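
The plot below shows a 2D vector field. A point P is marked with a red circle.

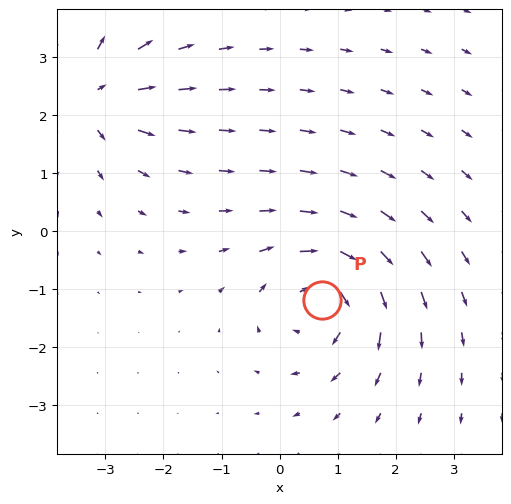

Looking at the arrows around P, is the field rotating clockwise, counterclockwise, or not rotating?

clockwise

Near P at (0.7, -1.2) the arrows circulate clockwise. The curl (z-component) there is about -4; negative curl means clockwise rotation.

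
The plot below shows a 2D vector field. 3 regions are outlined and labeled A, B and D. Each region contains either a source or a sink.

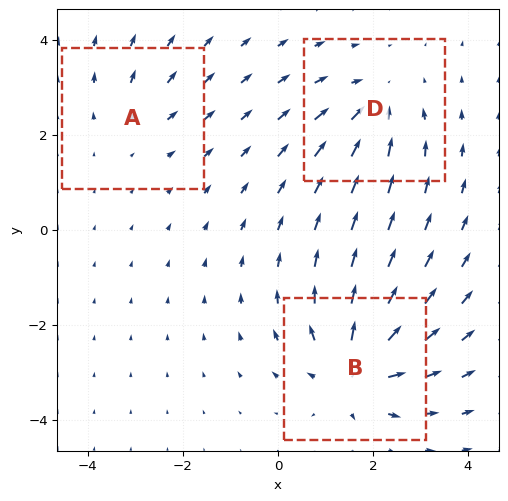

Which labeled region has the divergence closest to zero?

A

Divergence at each region's feature centre — A: about +2, B: about +5, D: about -3. Region A is closest to zero.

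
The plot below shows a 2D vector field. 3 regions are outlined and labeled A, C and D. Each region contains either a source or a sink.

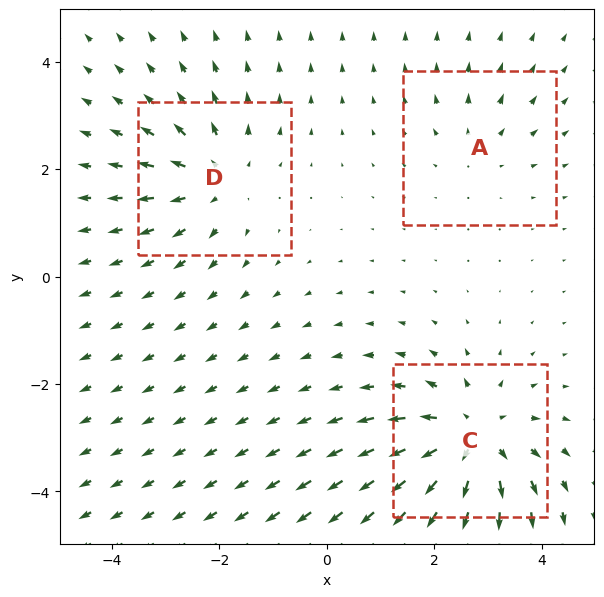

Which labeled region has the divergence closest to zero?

Divergence at each region's feature centre — A: about +2, C: about +5, D: about +3. Region A is closest to zero.

A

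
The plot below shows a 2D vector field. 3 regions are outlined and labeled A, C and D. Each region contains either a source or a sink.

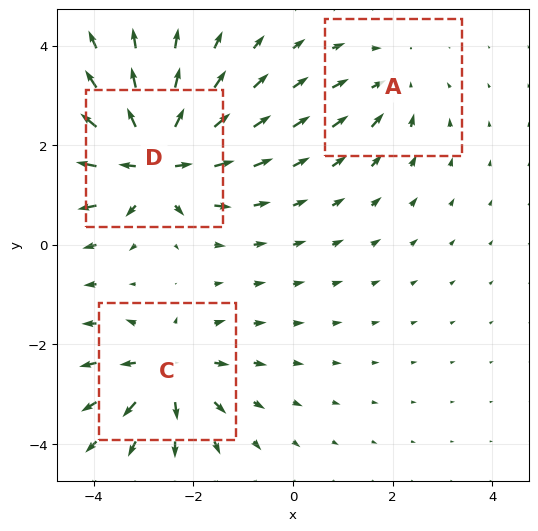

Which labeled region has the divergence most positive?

D

Divergence at each region's feature centre — A: about -2, C: about +4, D: about +6. Region D is most positive.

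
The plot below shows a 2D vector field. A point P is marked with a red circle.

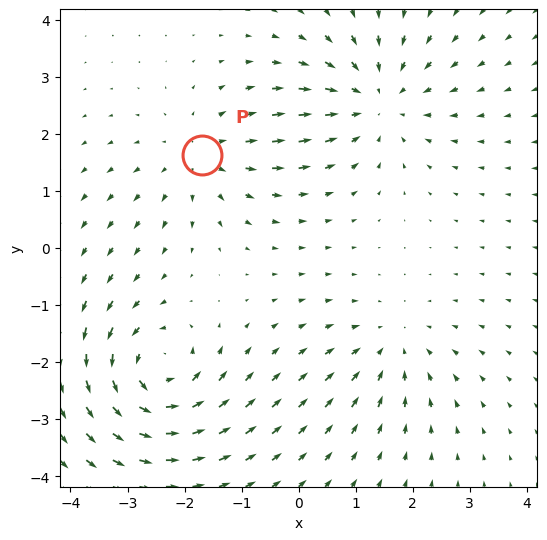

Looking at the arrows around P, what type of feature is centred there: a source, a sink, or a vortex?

source

At P (-1.7, 1.6) the arrows spread outward. Divergence about +3, curl ≈0 — positive divergence with near-zero curl is a source.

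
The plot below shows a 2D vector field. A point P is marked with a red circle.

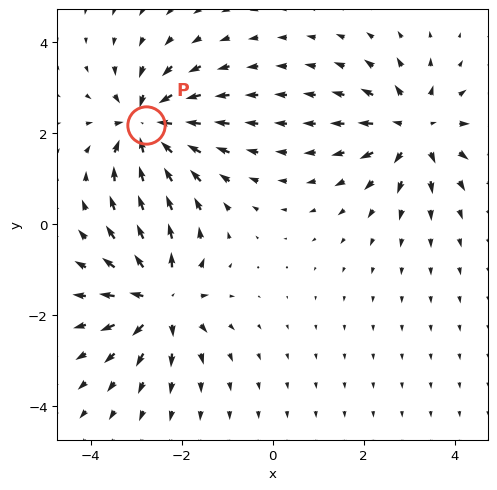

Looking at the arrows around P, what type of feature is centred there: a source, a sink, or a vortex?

At P (-2.8, 2.2) the arrows converge inward. Divergence about -6, curl ≈0 — negative divergence with near-zero curl is a sink.

sink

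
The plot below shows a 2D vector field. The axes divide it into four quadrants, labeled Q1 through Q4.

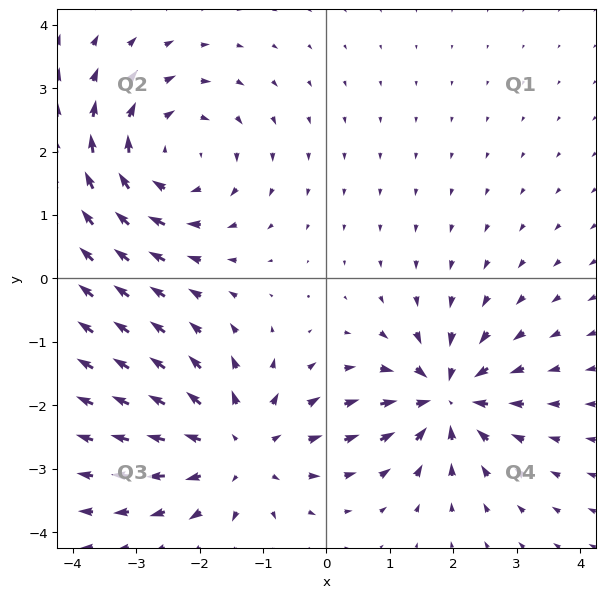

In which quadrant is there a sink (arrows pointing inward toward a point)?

Q4

The sink sits at approximately (1.9, -1.9), which lies in quadrant Q4. The divergence there is about -4, negative as expected for a sink.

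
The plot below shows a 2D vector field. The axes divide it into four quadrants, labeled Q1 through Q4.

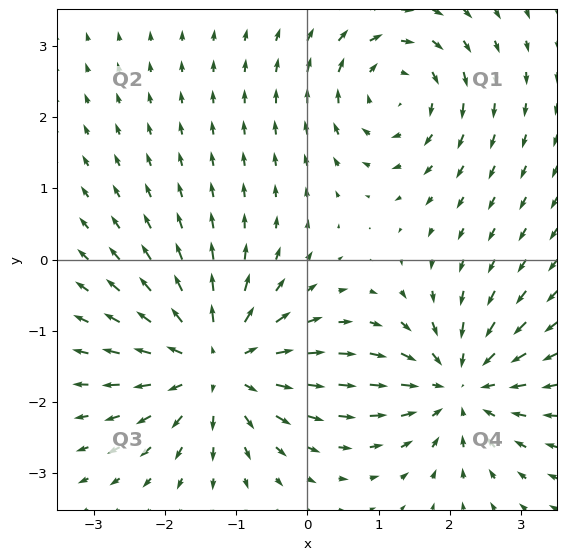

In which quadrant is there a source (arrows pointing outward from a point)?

The source sits at approximately (-1.3, -1.5), which lies in quadrant Q3. The divergence there is about +5, positive as expected for a source.

Q3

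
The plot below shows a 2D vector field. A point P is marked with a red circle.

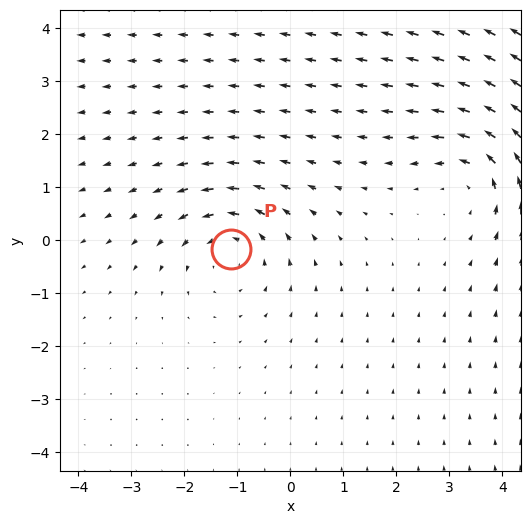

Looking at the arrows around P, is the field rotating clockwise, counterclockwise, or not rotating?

Near P at (-1.1, -0.2) the arrows circulate counterclockwise. The curl (z-component) there is about +3; positive curl means counterclockwise rotation.

counterclockwise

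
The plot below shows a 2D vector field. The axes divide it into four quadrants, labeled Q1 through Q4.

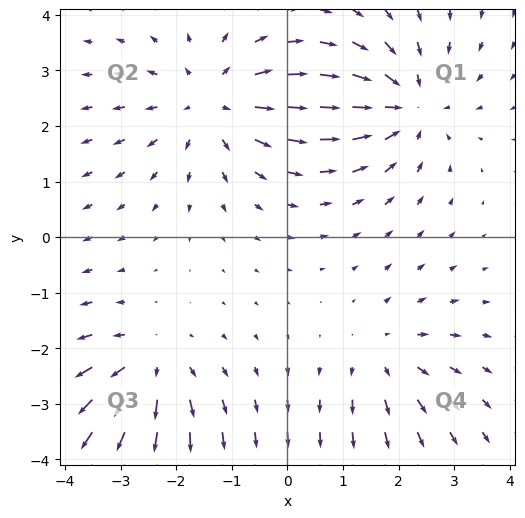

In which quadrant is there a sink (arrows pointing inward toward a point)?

The sink sits at approximately (2.1, 2.4), which lies in quadrant Q1. The divergence there is about -4, negative as expected for a sink.

Q1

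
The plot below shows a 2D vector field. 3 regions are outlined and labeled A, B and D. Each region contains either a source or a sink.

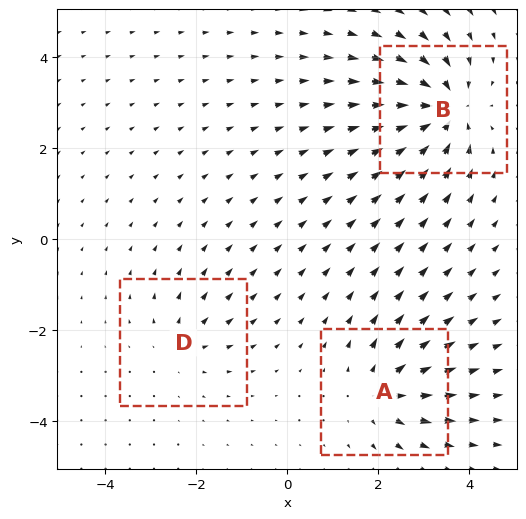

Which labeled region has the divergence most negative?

B

Divergence at each region's feature centre — A: about +4, B: about -6, D: about +2. Region B is most negative.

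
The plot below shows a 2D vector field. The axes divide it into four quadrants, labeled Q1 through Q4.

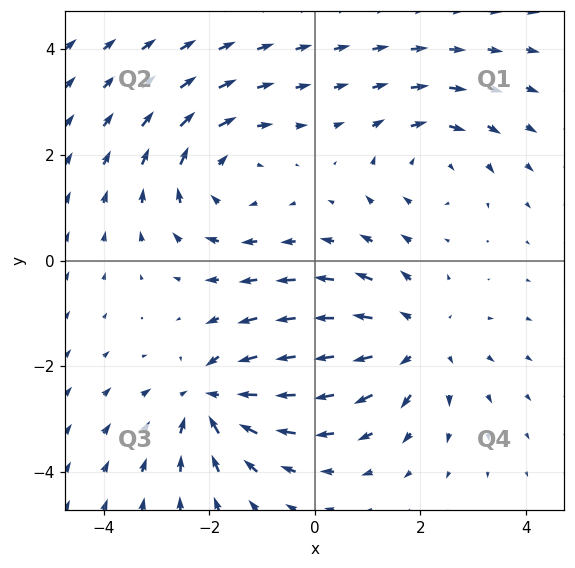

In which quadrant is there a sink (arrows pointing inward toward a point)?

Q3

The sink sits at approximately (-1.9, -2.6), which lies in quadrant Q3. The divergence there is about -4, negative as expected for a sink.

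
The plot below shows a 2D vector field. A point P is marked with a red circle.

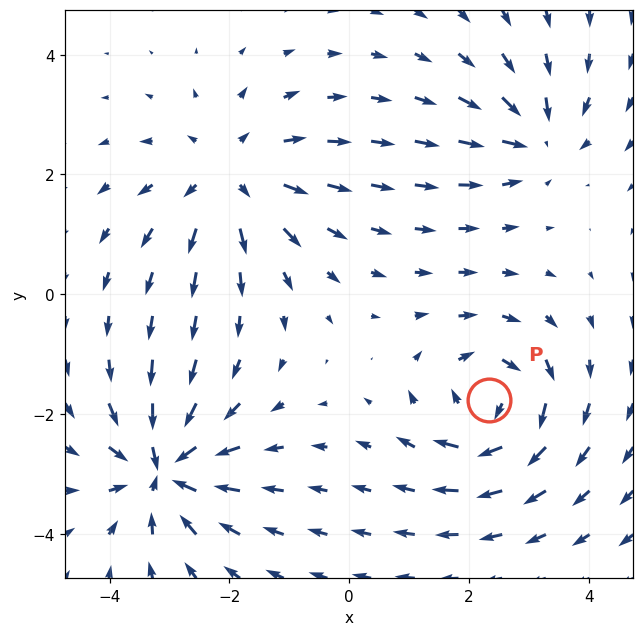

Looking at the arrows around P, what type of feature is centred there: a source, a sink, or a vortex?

vortex

At P (2.3, -1.8) the arrows circulate clockwise. Divergence ≈0, curl about -6 — near-zero divergence with nonzero curl is a vortex.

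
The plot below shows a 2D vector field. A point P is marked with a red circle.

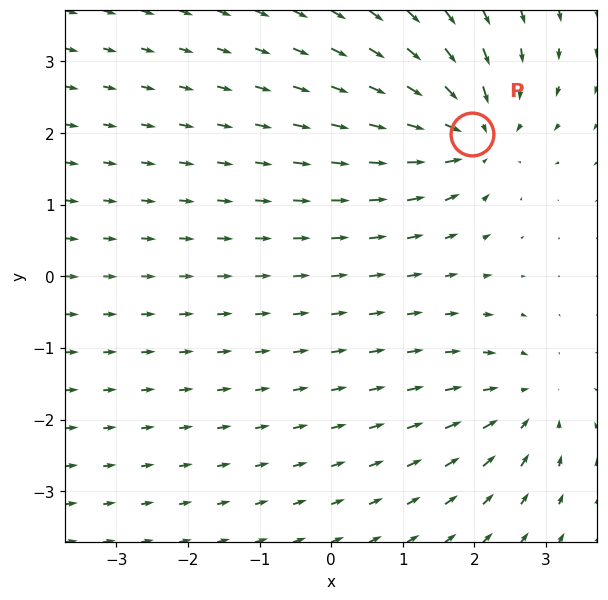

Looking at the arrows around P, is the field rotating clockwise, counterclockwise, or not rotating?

Near P at (2.0, 2.0) the arrows show no circulation. The curl there is ≈0.

not rotating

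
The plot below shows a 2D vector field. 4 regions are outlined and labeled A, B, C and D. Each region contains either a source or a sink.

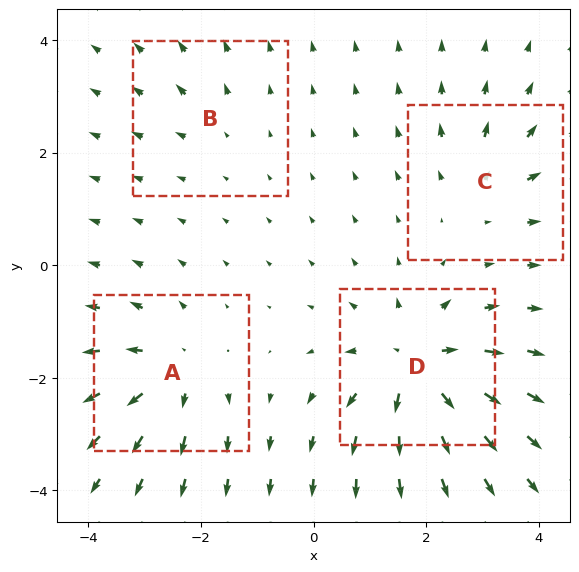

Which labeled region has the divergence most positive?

Divergence at each region's feature centre — A: about +6, B: about +2, C: about +4, D: about +8. Region D is most positive.

D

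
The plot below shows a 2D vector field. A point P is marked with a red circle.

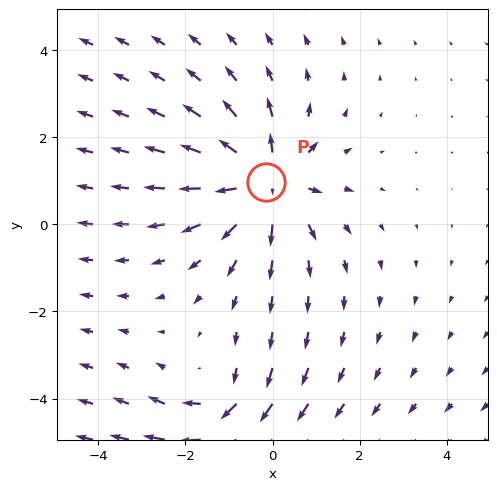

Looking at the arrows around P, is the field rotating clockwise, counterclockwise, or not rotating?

not rotating

Near P at (-0.1, 1.0) the arrows show no circulation. The curl there is ≈0.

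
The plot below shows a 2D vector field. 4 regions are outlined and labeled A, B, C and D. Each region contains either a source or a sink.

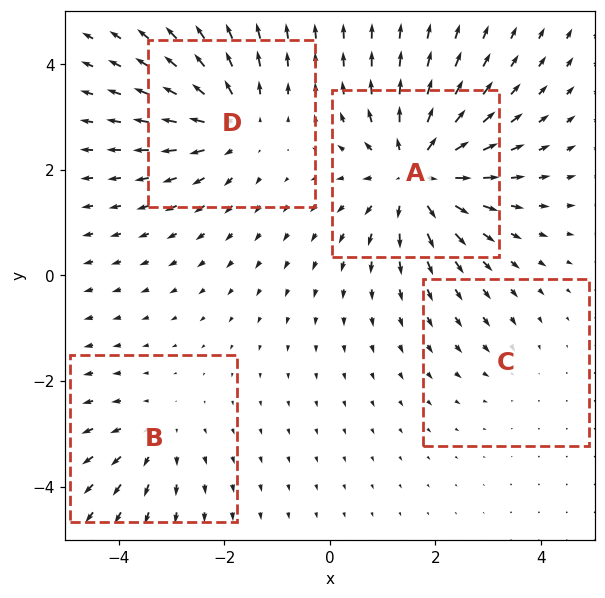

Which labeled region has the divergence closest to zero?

Divergence at each region's feature centre — A: about +7, B: about +3, C: about -2, D: about +5. Region C is closest to zero.

C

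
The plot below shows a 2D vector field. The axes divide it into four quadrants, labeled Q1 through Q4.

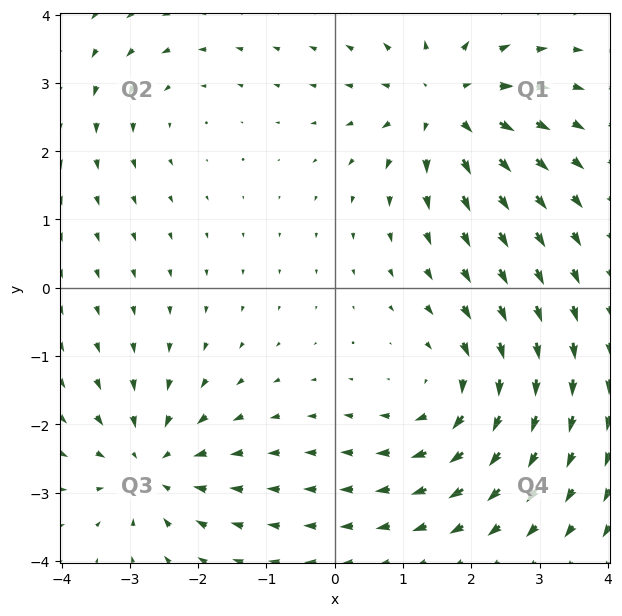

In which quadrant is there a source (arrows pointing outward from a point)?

Q1

The source sits at approximately (1.6, 2.7), which lies in quadrant Q1. The divergence there is about +5, positive as expected for a source.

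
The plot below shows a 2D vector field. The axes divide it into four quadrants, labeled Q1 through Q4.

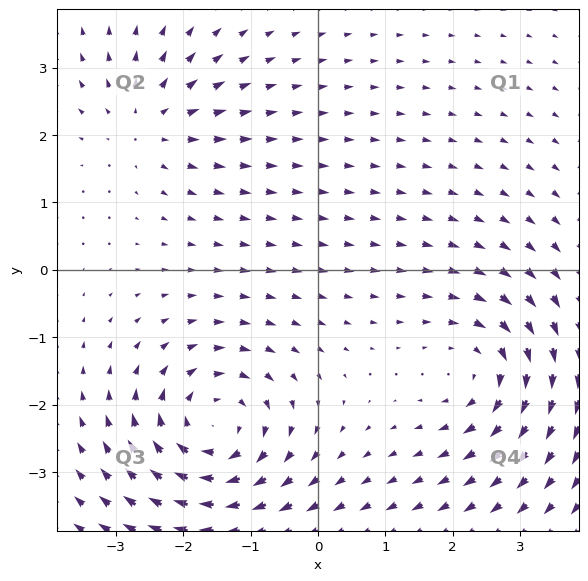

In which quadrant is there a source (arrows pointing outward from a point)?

The source sits at approximately (-2.5, 2.2), which lies in quadrant Q2. The divergence there is about +3, positive as expected for a source.

Q2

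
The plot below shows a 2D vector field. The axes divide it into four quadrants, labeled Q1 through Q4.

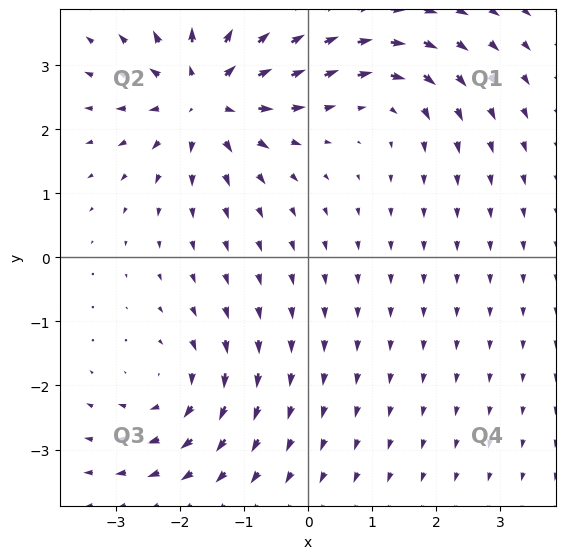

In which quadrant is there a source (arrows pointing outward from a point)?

Q2

The source sits at approximately (-1.6, 2.5), which lies in quadrant Q2. The divergence there is about +5, positive as expected for a source.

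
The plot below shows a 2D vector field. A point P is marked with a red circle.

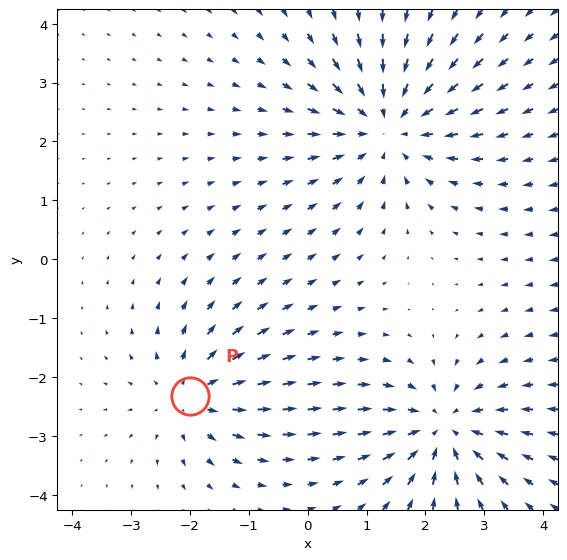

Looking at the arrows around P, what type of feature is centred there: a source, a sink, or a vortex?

source

At P (-2.0, -2.3) the arrows spread outward. Divergence about +3, curl ≈0 — positive divergence with near-zero curl is a source.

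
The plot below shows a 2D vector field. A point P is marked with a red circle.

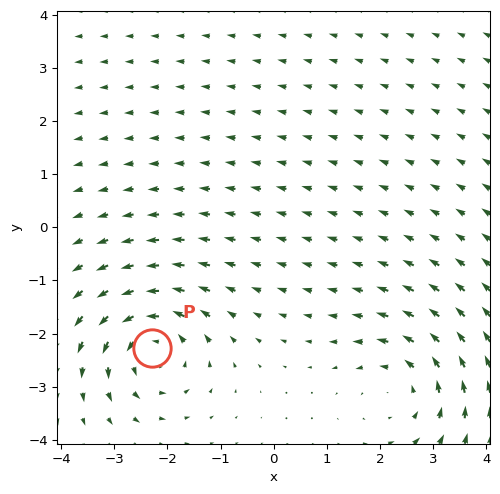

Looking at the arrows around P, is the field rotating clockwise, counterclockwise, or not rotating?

counterclockwise

Near P at (-2.3, -2.3) the arrows circulate counterclockwise. The curl (z-component) there is about +4; positive curl means counterclockwise rotation.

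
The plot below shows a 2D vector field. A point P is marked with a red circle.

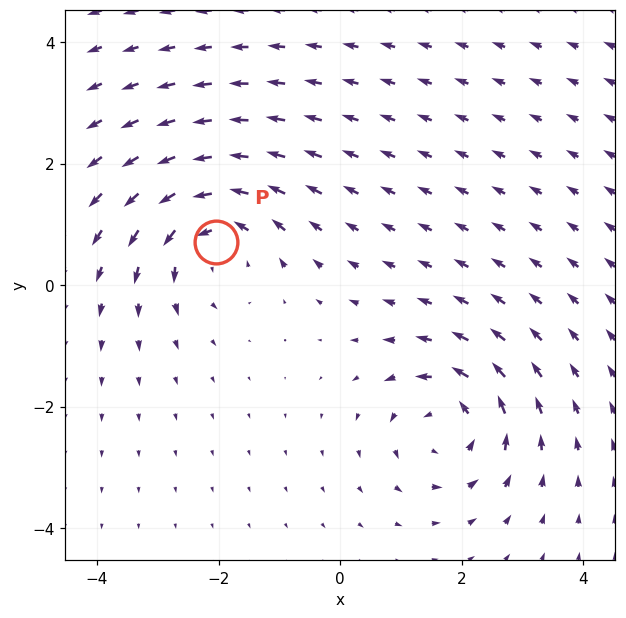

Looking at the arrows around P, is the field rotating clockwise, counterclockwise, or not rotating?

Near P at (-2.0, 0.7) the arrows circulate counterclockwise. The curl (z-component) there is about +5; positive curl means counterclockwise rotation.

counterclockwise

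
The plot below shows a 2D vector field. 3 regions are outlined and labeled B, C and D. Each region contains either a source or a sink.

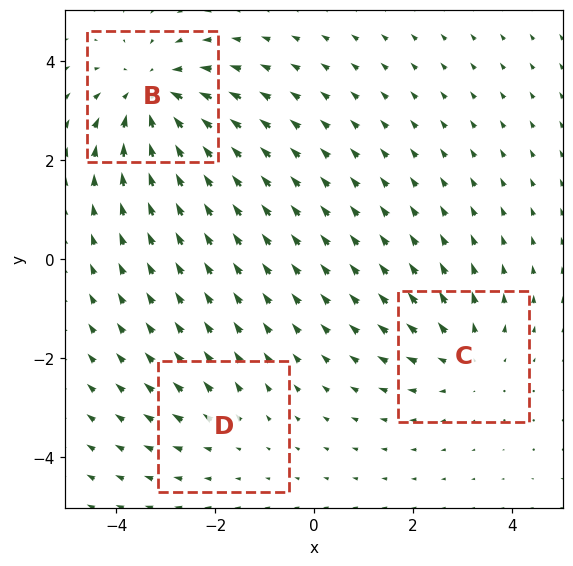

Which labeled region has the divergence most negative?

Divergence at each region's feature centre — B: about -4, C: about +3, D: about +2. Region B is most negative.

B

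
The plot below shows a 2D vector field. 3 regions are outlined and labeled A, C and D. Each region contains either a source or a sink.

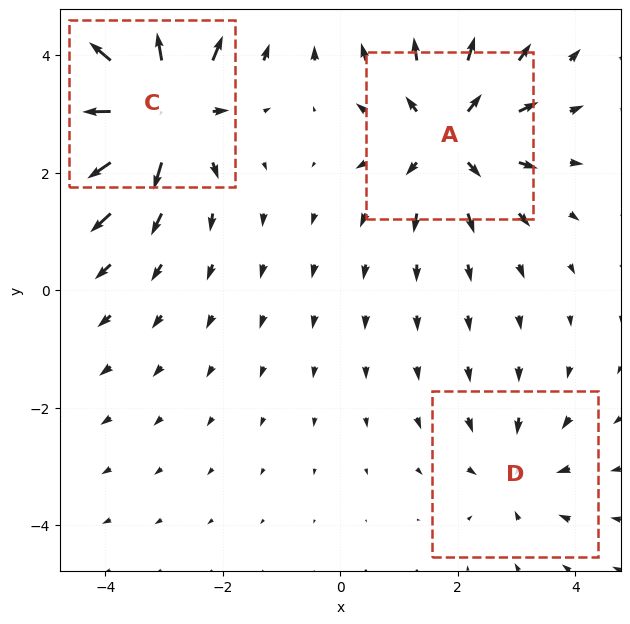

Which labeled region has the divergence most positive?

Divergence at each region's feature centre — A: about +4, C: about +6, D: about -2. Region C is most positive.

C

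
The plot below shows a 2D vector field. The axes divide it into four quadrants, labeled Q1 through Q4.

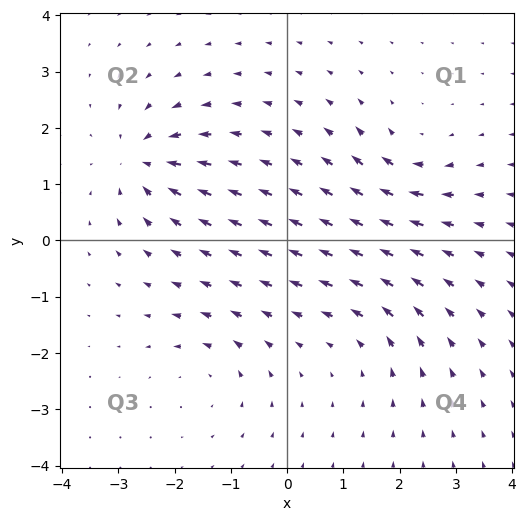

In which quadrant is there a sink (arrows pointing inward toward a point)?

Q2

The sink sits at approximately (-2.6, 1.4), which lies in quadrant Q2. The divergence there is about -5, negative as expected for a sink.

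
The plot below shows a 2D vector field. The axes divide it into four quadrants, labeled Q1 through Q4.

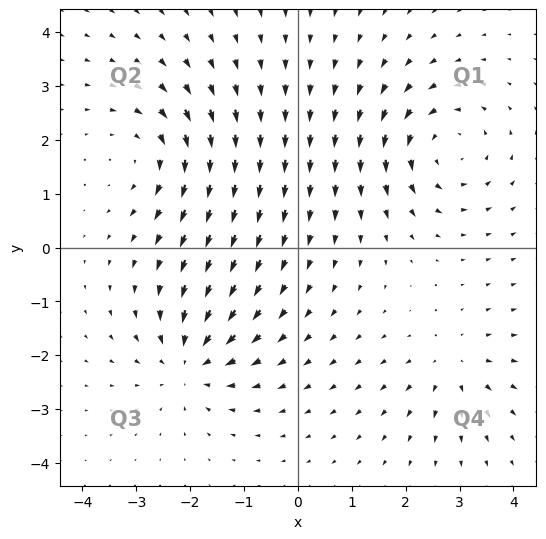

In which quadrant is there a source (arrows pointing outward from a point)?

Q4

The source sits at approximately (2.9, -2.2), which lies in quadrant Q4. The divergence there is about +4, positive as expected for a source.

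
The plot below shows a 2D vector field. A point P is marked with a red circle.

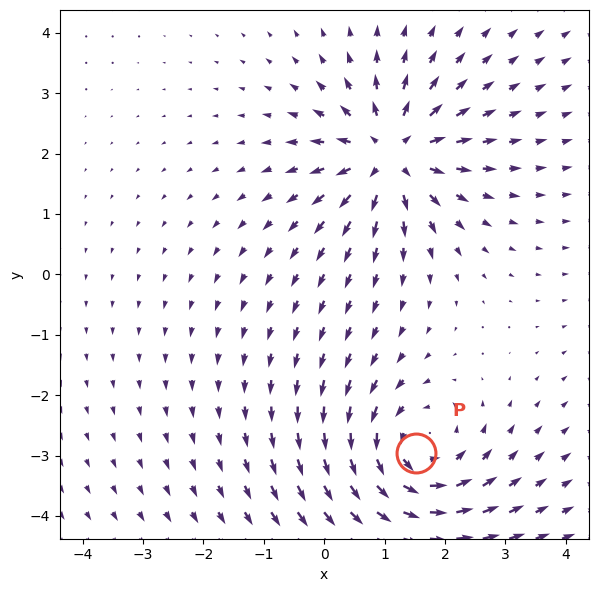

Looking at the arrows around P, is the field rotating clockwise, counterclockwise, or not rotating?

counterclockwise

Near P at (1.5, -3.0) the arrows circulate counterclockwise. The curl (z-component) there is about +4; positive curl means counterclockwise rotation.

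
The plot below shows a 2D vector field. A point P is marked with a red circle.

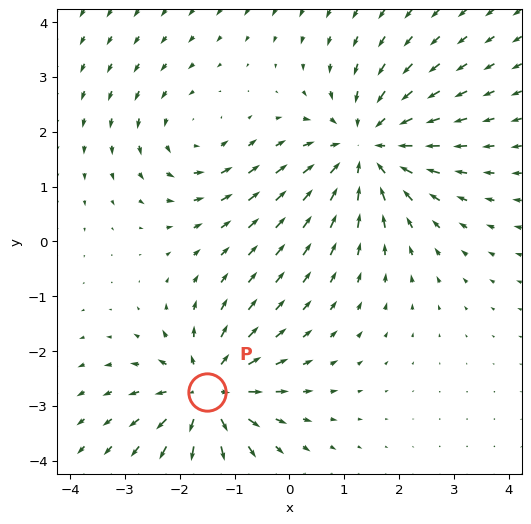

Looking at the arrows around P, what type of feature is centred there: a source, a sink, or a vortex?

source

At P (-1.5, -2.7) the arrows spread outward. Divergence about +5, curl ≈0 — positive divergence with near-zero curl is a source.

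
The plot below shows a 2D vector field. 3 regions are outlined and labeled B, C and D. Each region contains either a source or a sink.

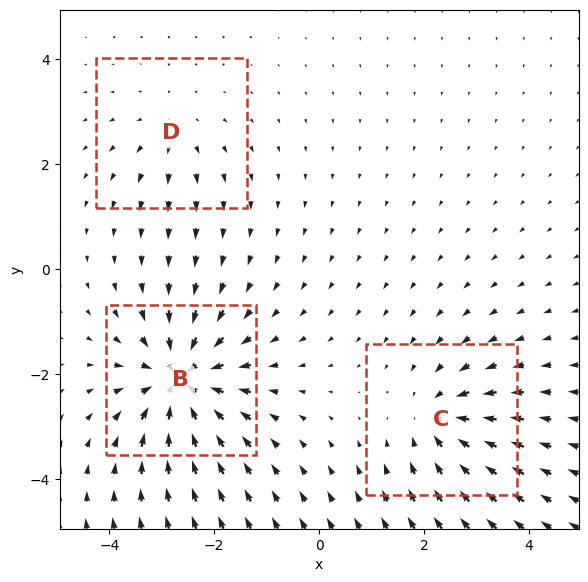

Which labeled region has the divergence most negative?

B

Divergence at each region's feature centre — B: about -6, C: about -4, D: about +2. Region B is most negative.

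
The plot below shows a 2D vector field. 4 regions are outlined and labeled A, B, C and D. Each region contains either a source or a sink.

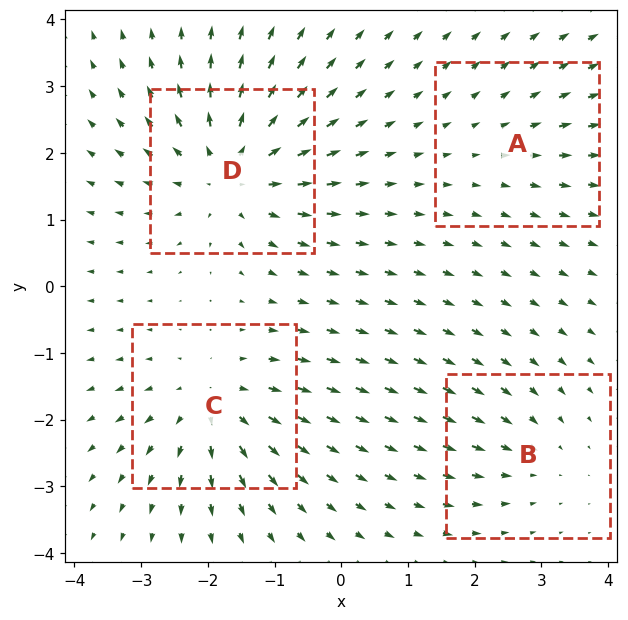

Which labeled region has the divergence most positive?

Divergence at each region's feature centre — A: about +2, B: about -3, C: about +5, D: about +7. Region D is most positive.

D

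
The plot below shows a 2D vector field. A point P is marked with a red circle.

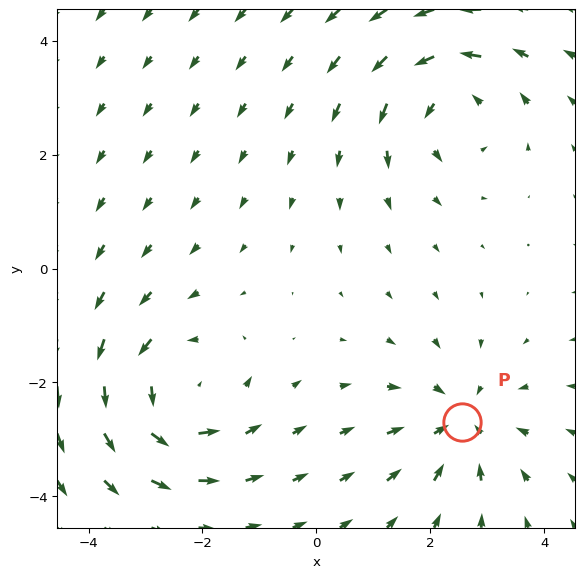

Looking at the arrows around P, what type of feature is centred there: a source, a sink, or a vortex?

sink

At P (2.6, -2.7) the arrows converge inward. Divergence about -4, curl ≈0 — negative divergence with near-zero curl is a sink.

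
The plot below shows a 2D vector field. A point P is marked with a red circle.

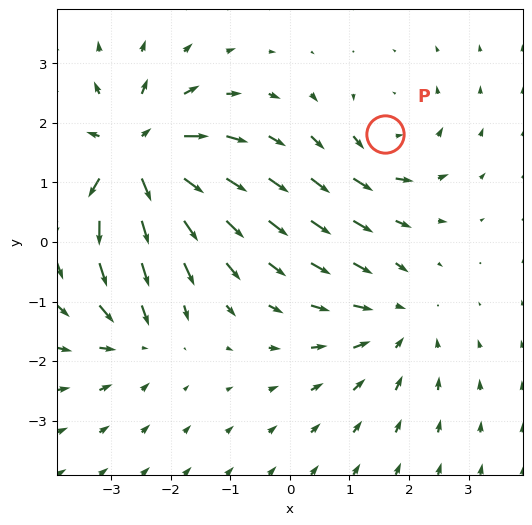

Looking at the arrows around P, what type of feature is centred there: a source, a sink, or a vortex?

vortex

At P (1.6, 1.8) the arrows circulate counterclockwise. Divergence ≈0, curl about +3 — near-zero divergence with nonzero curl is a vortex.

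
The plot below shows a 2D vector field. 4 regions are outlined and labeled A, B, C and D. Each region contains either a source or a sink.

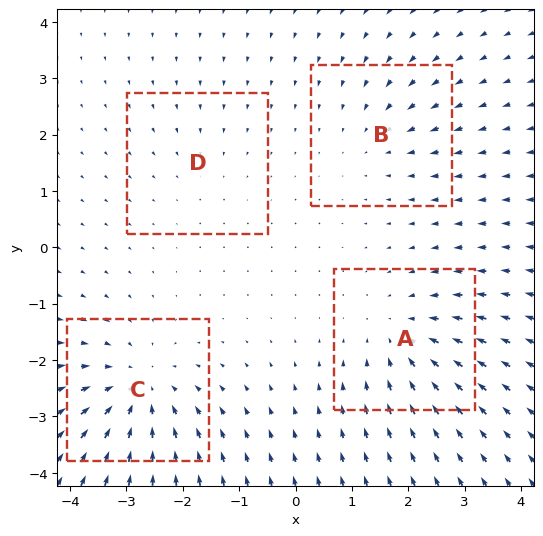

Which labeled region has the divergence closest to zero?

D

Divergence at each region's feature centre — A: about -4, B: about -3, C: about -6, D: about -2. Region D is closest to zero.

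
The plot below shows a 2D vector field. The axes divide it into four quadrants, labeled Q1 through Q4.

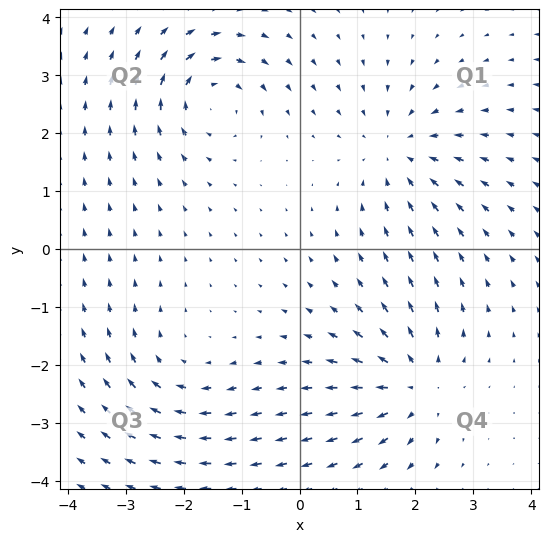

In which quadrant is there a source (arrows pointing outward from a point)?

The source sits at approximately (2.0, -2.3), which lies in quadrant Q4. The divergence there is about +5, positive as expected for a source.

Q4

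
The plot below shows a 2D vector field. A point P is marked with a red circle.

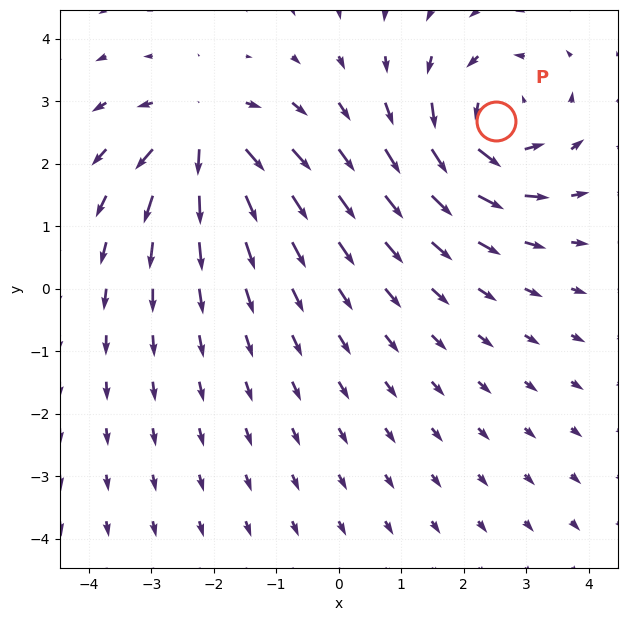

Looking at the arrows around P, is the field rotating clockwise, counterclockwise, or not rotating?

counterclockwise

Near P at (2.5, 2.7) the arrows circulate counterclockwise. The curl (z-component) there is about +6; positive curl means counterclockwise rotation.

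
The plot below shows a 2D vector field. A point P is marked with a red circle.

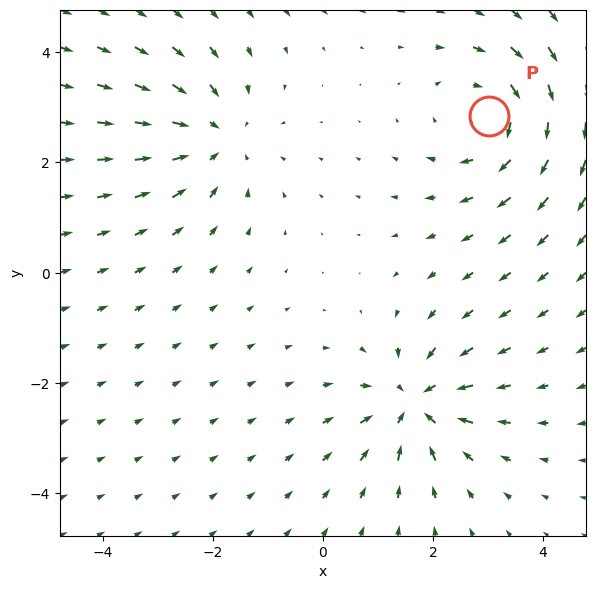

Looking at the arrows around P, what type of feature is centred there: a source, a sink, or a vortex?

vortex

At P (3.0, 2.9) the arrows circulate clockwise. Divergence ≈0, curl about -3 — near-zero divergence with nonzero curl is a vortex.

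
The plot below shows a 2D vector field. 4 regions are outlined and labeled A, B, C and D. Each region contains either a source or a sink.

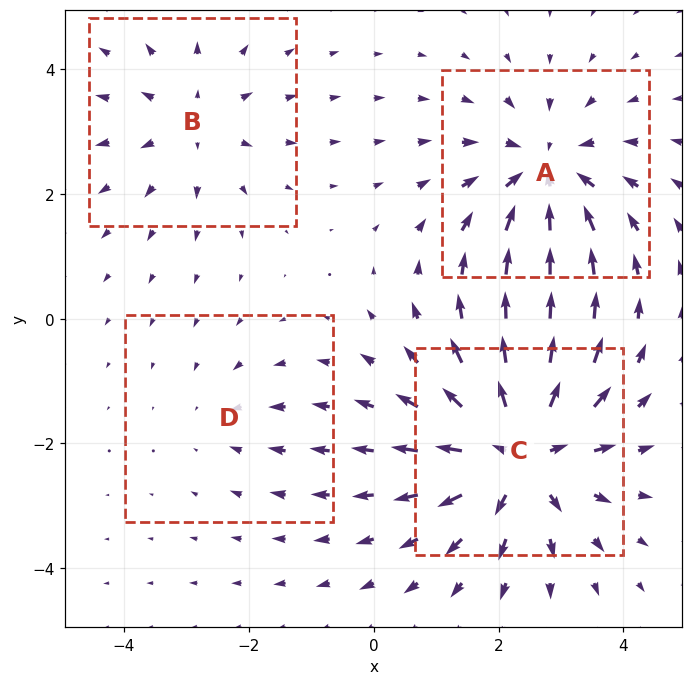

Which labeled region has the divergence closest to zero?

Divergence at each region's feature centre — A: about -5, B: about +3, C: about +6, D: about -2. Region D is closest to zero.

D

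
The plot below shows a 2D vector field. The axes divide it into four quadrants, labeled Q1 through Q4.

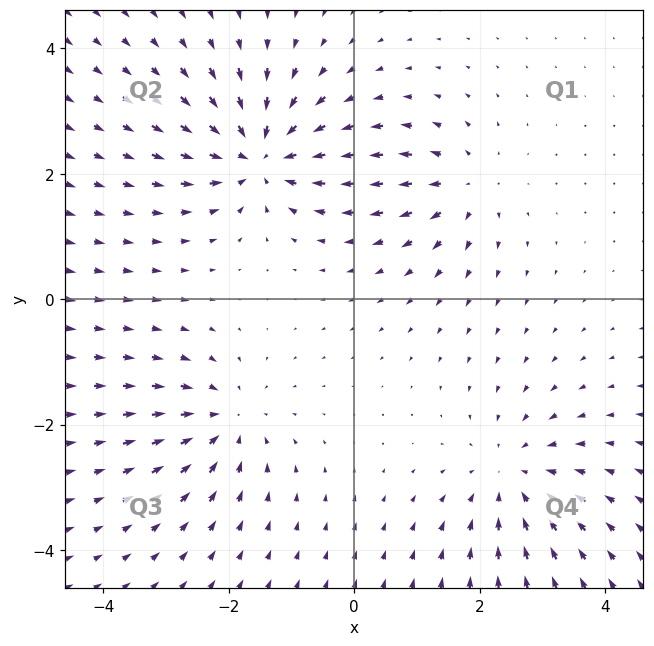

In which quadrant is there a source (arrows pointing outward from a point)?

The source sits at approximately (1.8, 1.8), which lies in quadrant Q1. The divergence there is about +4, positive as expected for a source.

Q1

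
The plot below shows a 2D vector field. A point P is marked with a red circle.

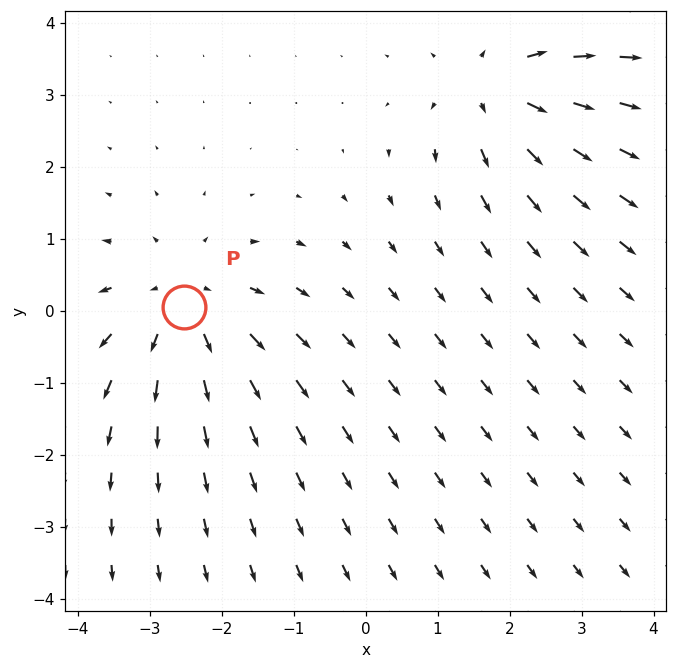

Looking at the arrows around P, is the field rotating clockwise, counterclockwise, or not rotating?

not rotating

Near P at (-2.5, 0.1) the arrows show no circulation. The curl there is ≈0.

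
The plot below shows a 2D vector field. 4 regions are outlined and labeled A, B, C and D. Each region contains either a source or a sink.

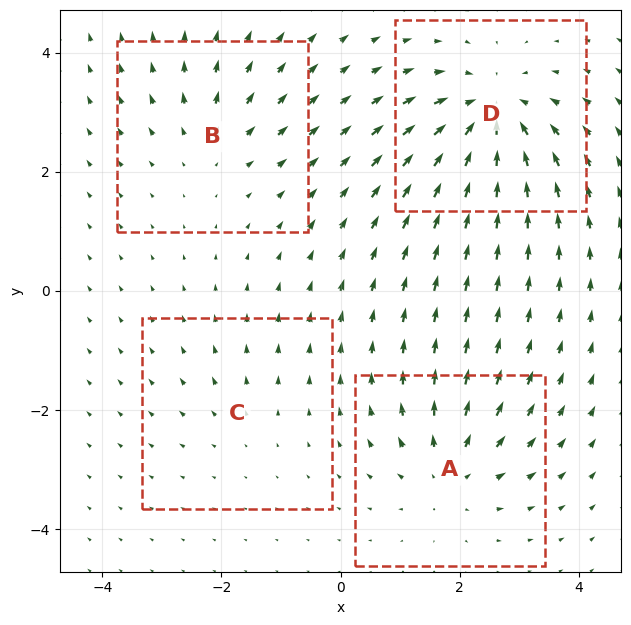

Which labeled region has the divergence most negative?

Divergence at each region's feature centre — A: about +5, B: about +3, C: about +2, D: about -7. Region D is most negative.

D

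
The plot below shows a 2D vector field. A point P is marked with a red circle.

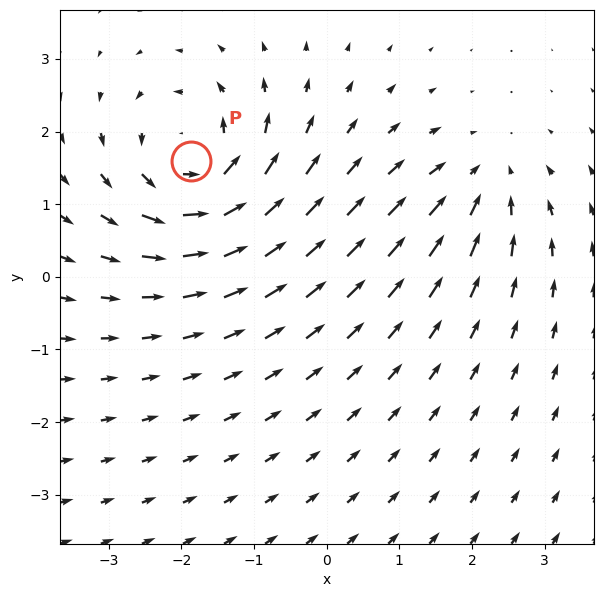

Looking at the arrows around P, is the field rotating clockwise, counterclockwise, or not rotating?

Near P at (-1.9, 1.6) the arrows circulate counterclockwise. The curl (z-component) there is about +5; positive curl means counterclockwise rotation.

counterclockwise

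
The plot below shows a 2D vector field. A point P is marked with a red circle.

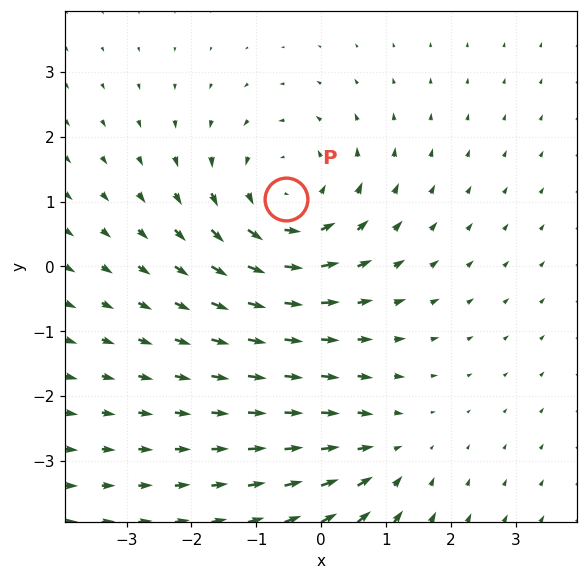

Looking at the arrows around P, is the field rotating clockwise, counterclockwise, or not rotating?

counterclockwise

Near P at (-0.5, 1.0) the arrows circulate counterclockwise. The curl (z-component) there is about +4; positive curl means counterclockwise rotation.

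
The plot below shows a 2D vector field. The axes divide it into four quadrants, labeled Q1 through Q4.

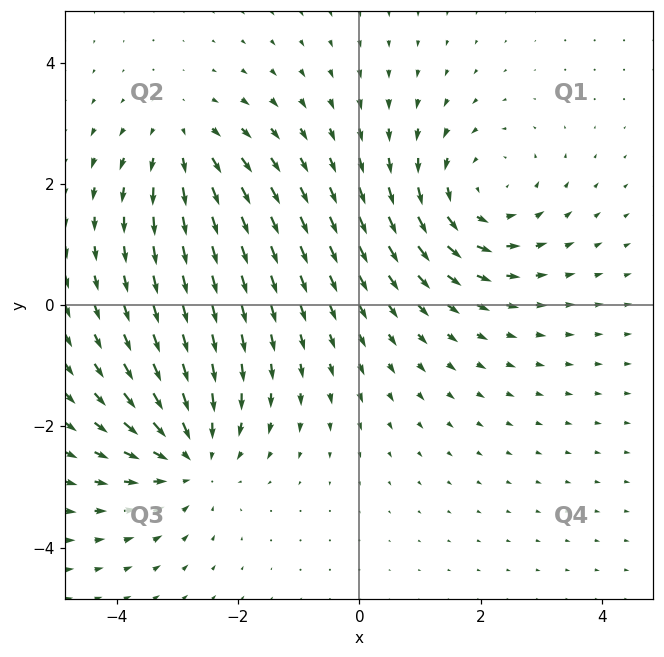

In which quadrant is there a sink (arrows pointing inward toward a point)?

The sink sits at approximately (-2.8, -2.5), which lies in quadrant Q3. The divergence there is about -4, negative as expected for a sink.

Q3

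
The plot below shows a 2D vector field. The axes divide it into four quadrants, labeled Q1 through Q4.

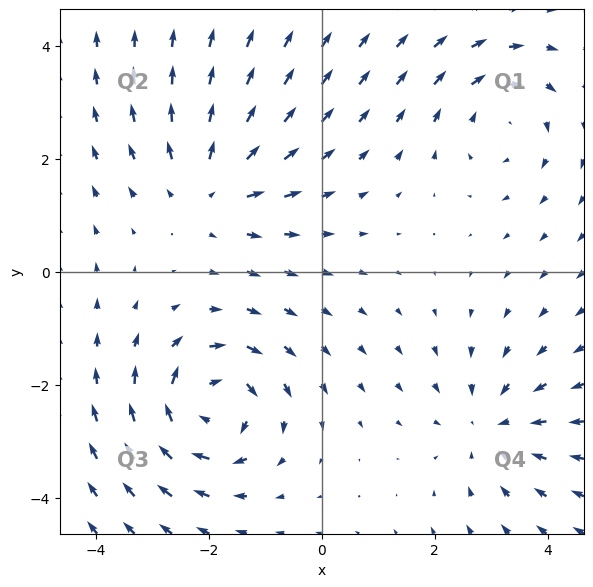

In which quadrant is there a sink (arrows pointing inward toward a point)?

Q4

The sink sits at approximately (3.0, -2.8), which lies in quadrant Q4. The divergence there is about -3, negative as expected for a sink.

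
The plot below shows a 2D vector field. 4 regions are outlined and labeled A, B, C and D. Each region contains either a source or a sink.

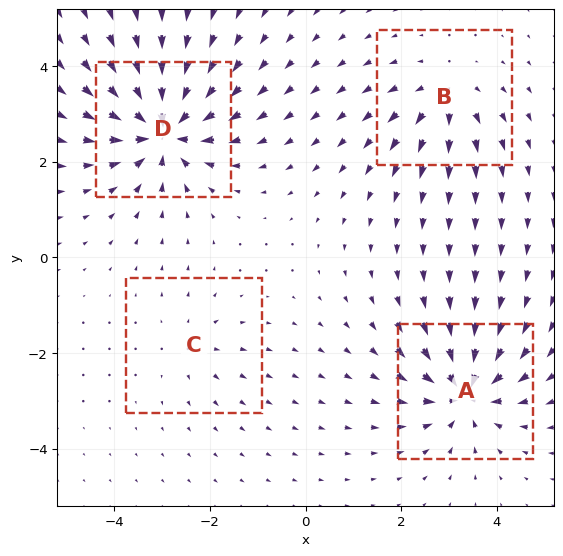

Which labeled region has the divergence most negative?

Divergence at each region's feature centre — A: about -7, B: about +4, C: about +3, D: about -8. Region D is most negative.

D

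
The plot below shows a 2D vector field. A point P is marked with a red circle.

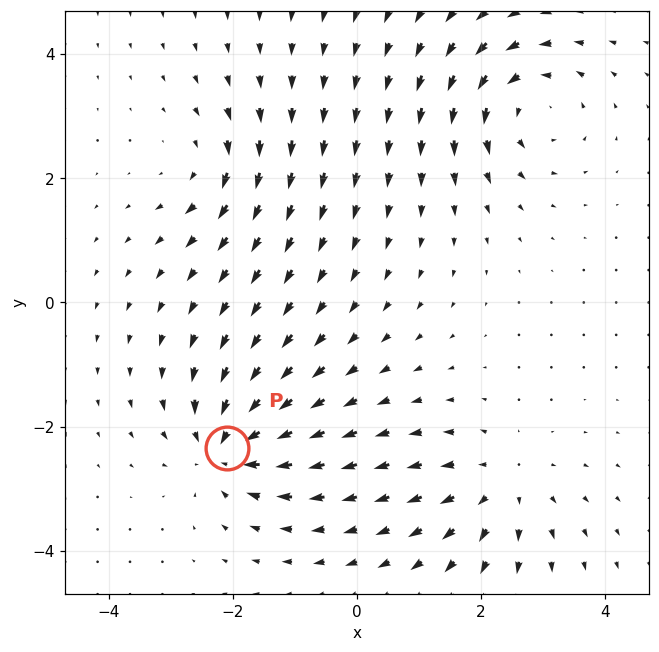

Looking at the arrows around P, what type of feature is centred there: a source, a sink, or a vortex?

At P (-2.1, -2.3) the arrows converge inward. Divergence about -6, curl ≈0 — negative divergence with near-zero curl is a sink.

sink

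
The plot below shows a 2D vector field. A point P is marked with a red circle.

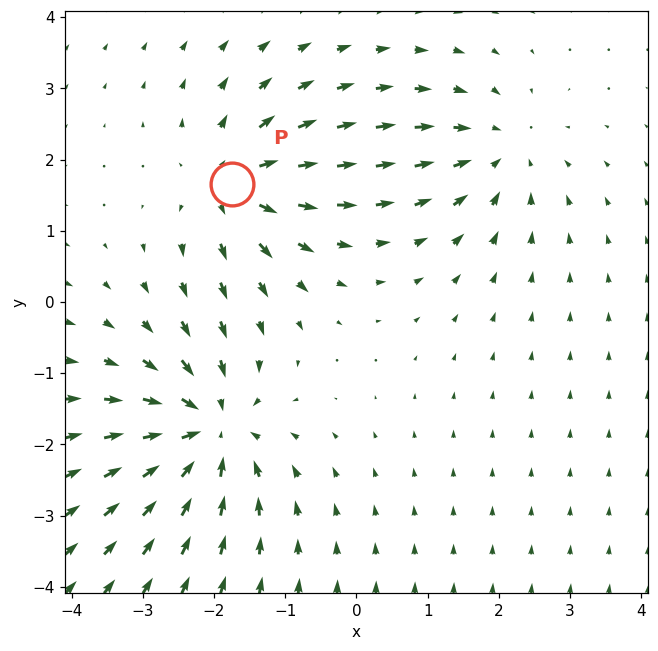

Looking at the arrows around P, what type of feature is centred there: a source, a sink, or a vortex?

source

At P (-1.7, 1.7) the arrows spread outward. Divergence about +4, curl ≈0 — positive divergence with near-zero curl is a source.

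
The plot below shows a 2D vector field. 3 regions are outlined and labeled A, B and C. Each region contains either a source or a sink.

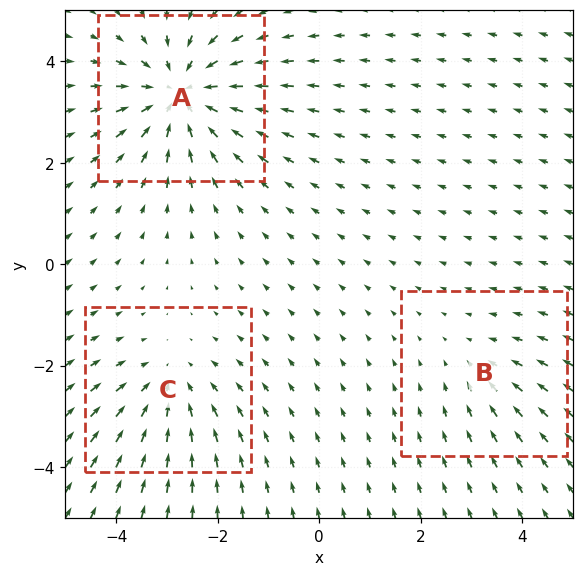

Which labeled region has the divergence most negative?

Divergence at each region's feature centre — A: about -4, B: about -2, C: about -3. Region A is most negative.

A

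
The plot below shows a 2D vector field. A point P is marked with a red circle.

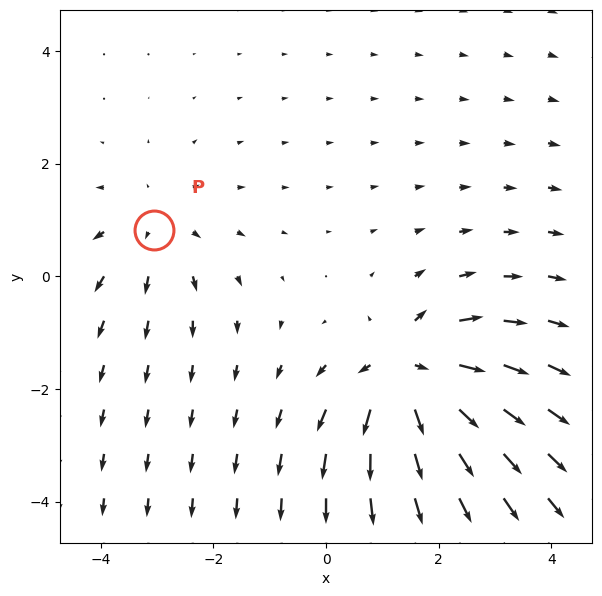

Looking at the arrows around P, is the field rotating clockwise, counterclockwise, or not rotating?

Near P at (-3.0, 0.8) the arrows show no circulation. The curl there is ≈0.

not rotating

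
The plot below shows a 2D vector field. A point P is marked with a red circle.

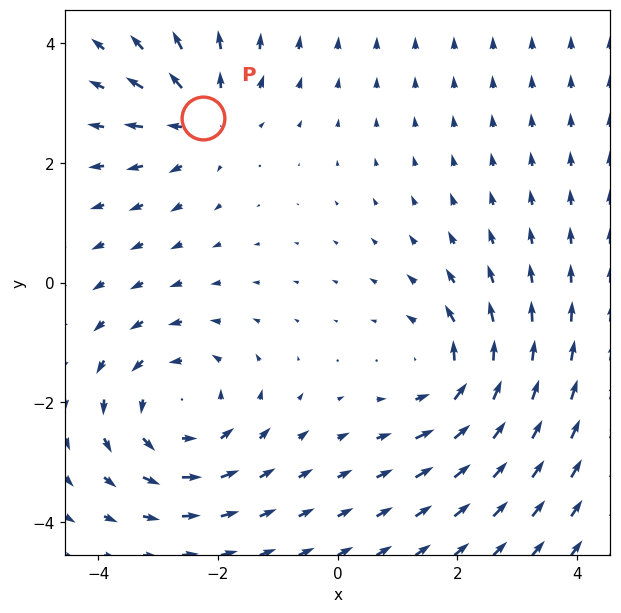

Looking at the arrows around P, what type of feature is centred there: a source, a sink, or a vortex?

source

At P (-2.2, 2.7) the arrows spread outward. Divergence about +3, curl ≈0 — positive divergence with near-zero curl is a source.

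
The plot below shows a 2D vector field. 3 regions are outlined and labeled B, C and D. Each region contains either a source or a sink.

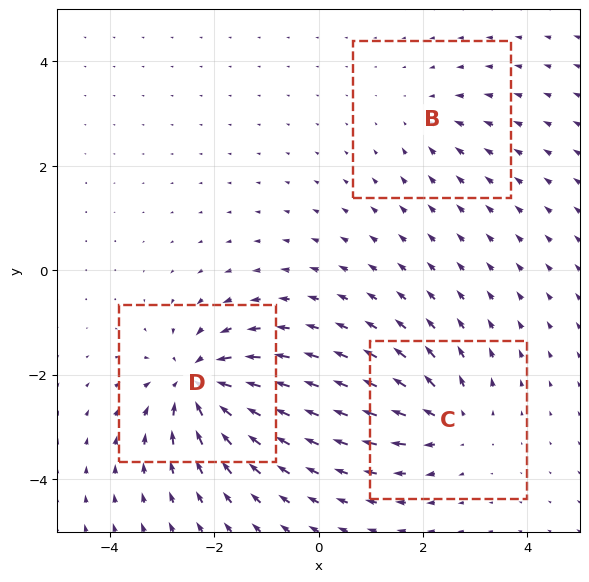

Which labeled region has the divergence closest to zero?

Divergence at each region's feature centre — B: about -2, C: about +4, D: about -6. Region B is closest to zero.

B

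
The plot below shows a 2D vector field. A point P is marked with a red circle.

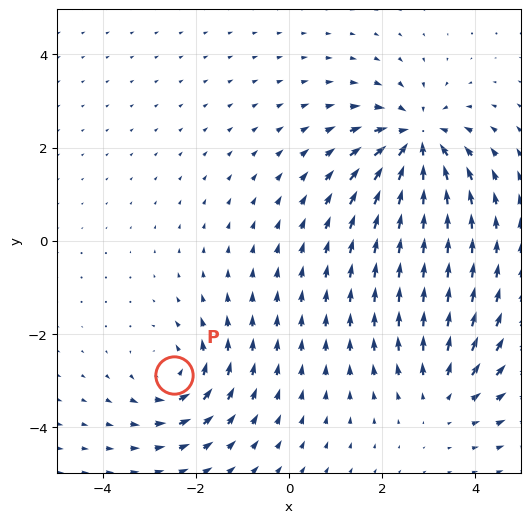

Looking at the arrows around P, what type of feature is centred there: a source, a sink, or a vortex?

vortex

At P (-2.5, -2.9) the arrows circulate counterclockwise. Divergence ≈0, curl about +4 — near-zero divergence with nonzero curl is a vortex.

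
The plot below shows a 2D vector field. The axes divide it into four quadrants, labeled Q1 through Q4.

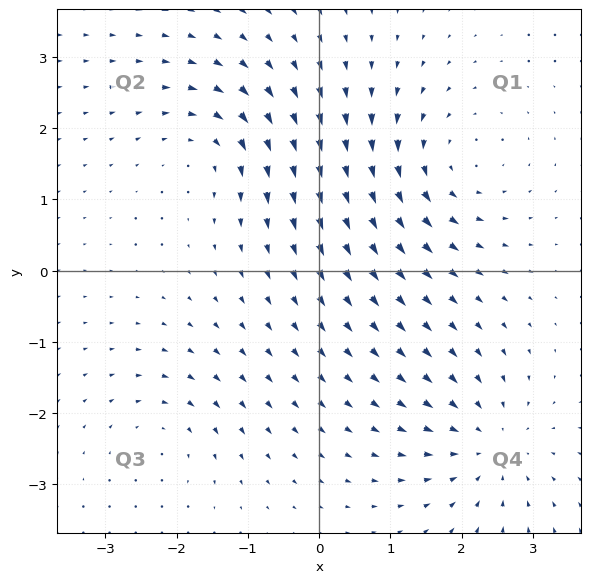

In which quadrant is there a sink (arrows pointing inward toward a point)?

Q4

The sink sits at approximately (2.4, -2.4), which lies in quadrant Q4. The divergence there is about -4, negative as expected for a sink.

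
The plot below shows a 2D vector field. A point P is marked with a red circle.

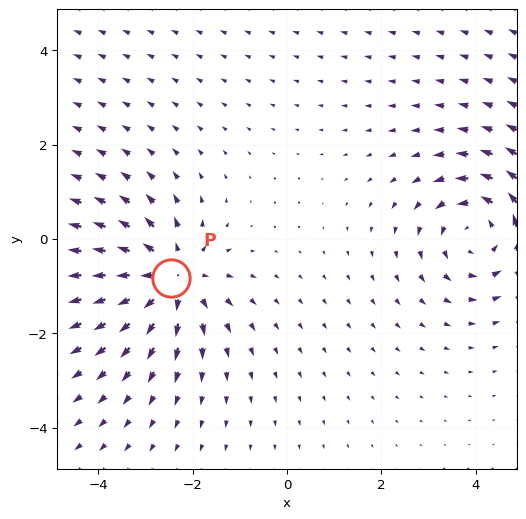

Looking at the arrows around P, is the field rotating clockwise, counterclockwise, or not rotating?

Near P at (-2.5, -0.8) the arrows show no circulation. The curl there is ≈0.

not rotating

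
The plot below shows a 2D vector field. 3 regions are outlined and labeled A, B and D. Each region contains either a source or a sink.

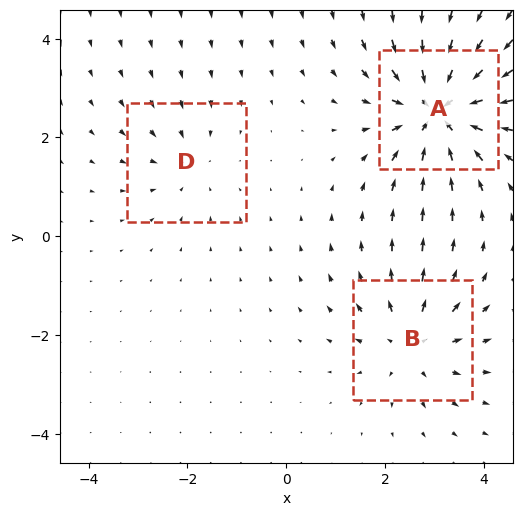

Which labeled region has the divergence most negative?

Divergence at each region's feature centre — A: about -5, B: about +3, D: about -2. Region A is most negative.

A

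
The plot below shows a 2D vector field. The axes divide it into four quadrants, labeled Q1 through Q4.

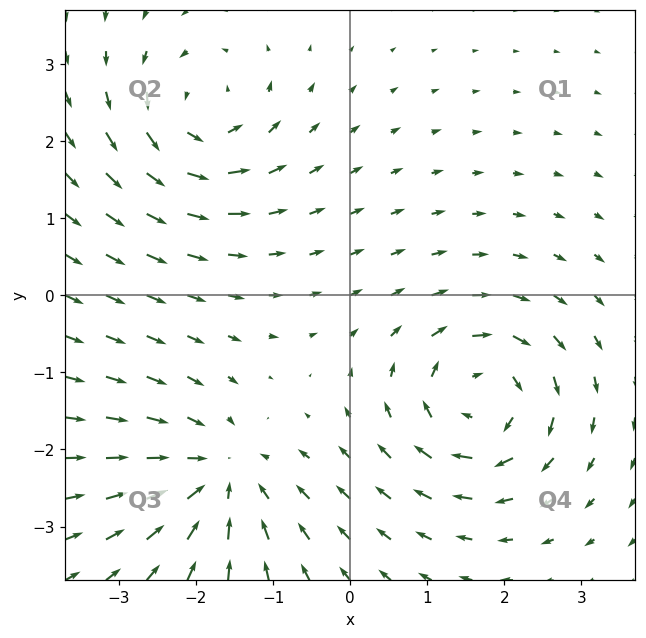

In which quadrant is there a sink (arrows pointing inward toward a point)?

Q3

The sink sits at approximately (-1.7, -2.3), which lies in quadrant Q3. The divergence there is about -5, negative as expected for a sink.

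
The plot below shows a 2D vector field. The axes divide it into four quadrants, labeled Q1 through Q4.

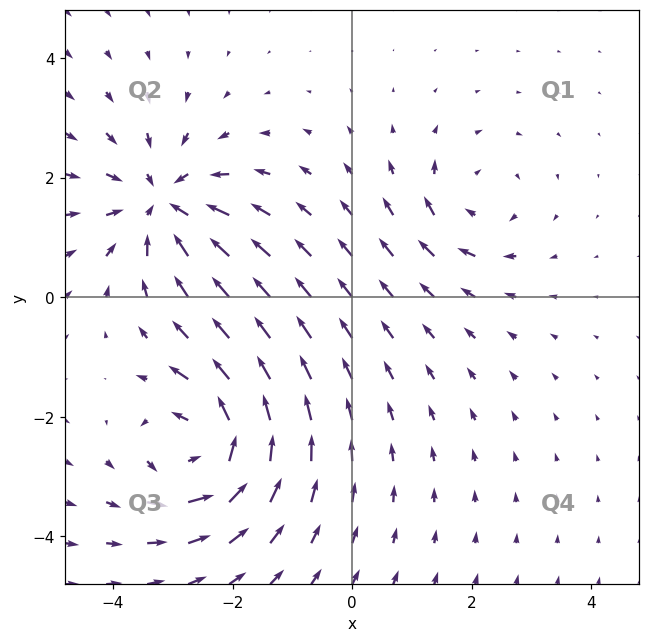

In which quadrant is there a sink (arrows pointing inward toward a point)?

Q2

The sink sits at approximately (-3.2, 1.6), which lies in quadrant Q2. The divergence there is about -5, negative as expected for a sink.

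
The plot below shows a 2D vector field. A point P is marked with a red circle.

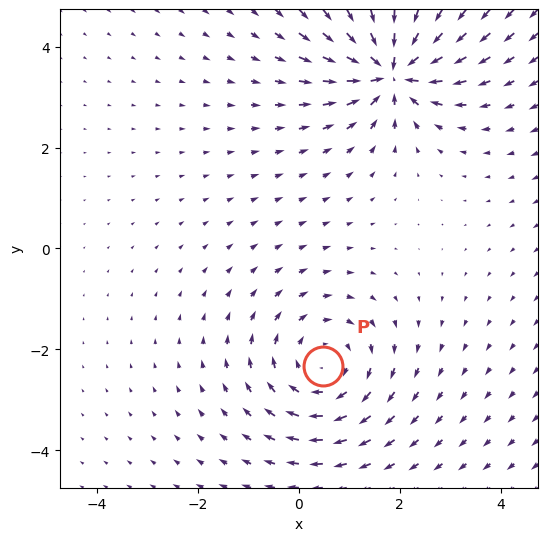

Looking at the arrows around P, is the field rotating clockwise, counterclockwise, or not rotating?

Near P at (0.5, -2.3) the arrows circulate clockwise. The curl (z-component) there is about -3; negative curl means clockwise rotation.

clockwise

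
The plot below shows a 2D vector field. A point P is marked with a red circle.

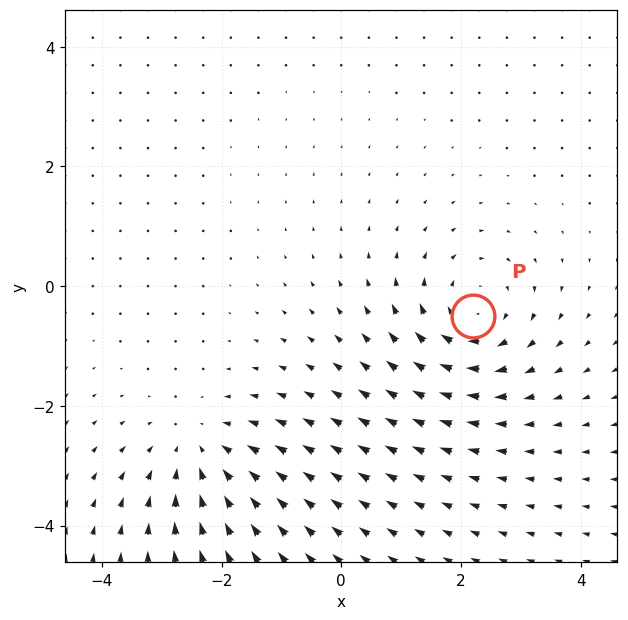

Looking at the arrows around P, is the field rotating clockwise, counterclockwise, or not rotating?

Near P at (2.2, -0.5) the arrows circulate clockwise. The curl (z-component) there is about -4; negative curl means clockwise rotation.

clockwise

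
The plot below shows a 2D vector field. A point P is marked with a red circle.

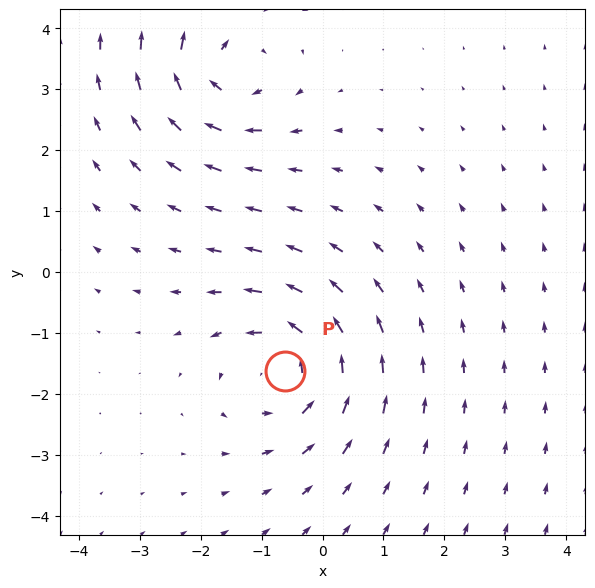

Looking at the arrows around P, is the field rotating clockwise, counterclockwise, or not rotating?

counterclockwise

Near P at (-0.6, -1.6) the arrows circulate counterclockwise. The curl (z-component) there is about +5; positive curl means counterclockwise rotation.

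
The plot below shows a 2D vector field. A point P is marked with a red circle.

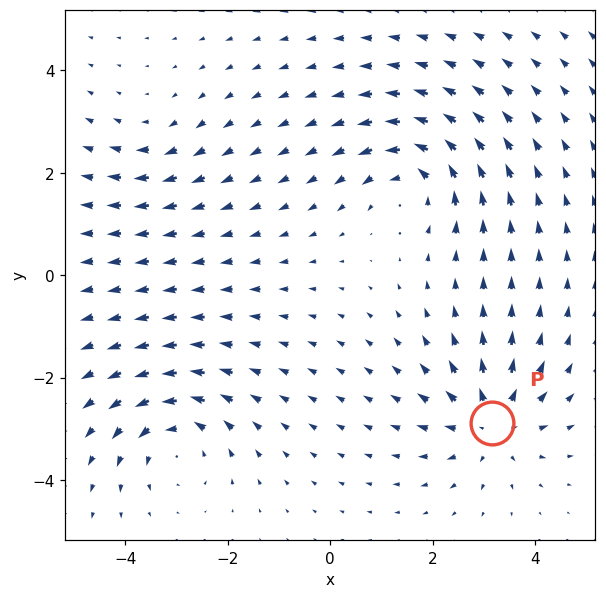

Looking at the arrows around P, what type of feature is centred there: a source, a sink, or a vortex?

At P (3.2, -2.9) the arrows spread outward. Divergence about +5, curl ≈0 — positive divergence with near-zero curl is a source.

source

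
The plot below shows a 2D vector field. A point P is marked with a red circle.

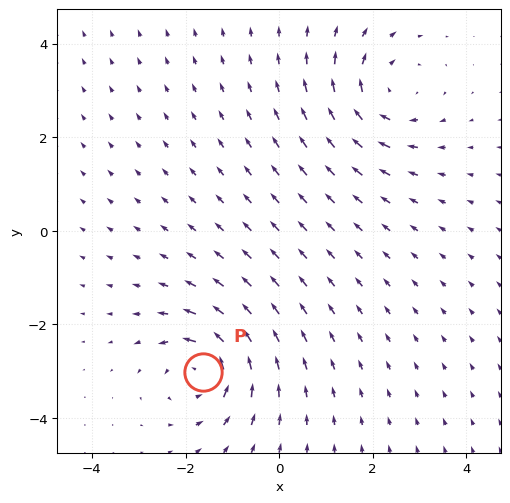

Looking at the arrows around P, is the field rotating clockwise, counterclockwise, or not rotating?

Near P at (-1.6, -3.0) the arrows circulate counterclockwise. The curl (z-component) there is about +6; positive curl means counterclockwise rotation.

counterclockwise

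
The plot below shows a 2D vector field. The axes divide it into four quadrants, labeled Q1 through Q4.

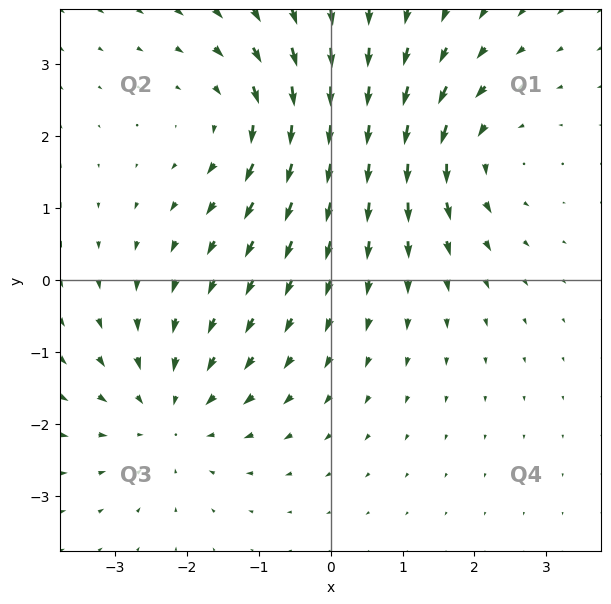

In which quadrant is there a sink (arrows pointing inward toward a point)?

The sink sits at approximately (-2.2, -1.9), which lies in quadrant Q3. The divergence there is about -4, negative as expected for a sink.

Q3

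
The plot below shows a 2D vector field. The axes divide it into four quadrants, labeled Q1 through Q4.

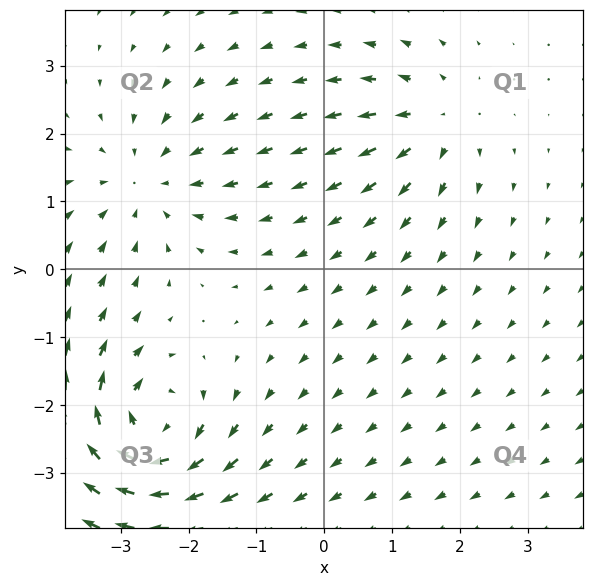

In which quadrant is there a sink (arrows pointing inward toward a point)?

Q2

The sink sits at approximately (-2.6, 1.3), which lies in quadrant Q2. The divergence there is about -3, negative as expected for a sink.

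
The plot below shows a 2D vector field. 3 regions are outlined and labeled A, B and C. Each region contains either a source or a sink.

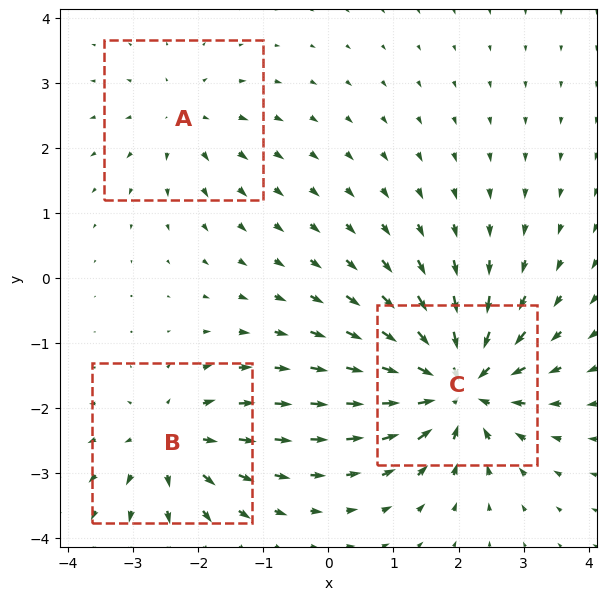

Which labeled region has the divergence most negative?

C

Divergence at each region's feature centre — A: about +3, B: about +4, C: about -6. Region C is most negative.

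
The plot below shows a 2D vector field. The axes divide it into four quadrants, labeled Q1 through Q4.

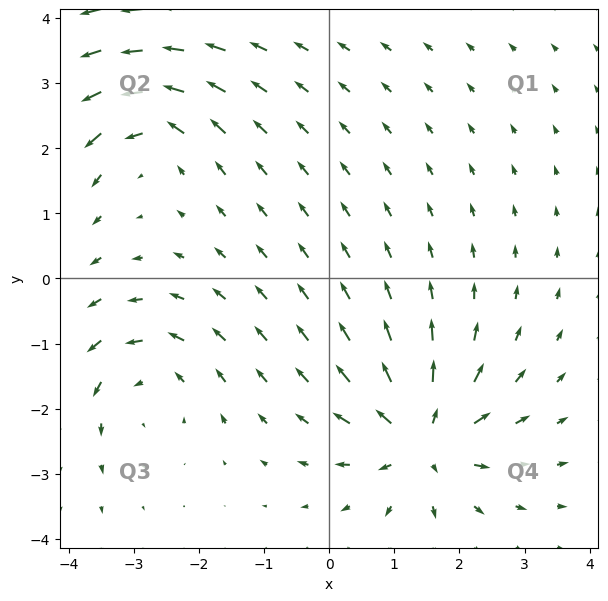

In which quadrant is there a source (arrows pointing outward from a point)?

The source sits at approximately (1.4, -2.5), which lies in quadrant Q4. The divergence there is about +5, positive as expected for a source.

Q4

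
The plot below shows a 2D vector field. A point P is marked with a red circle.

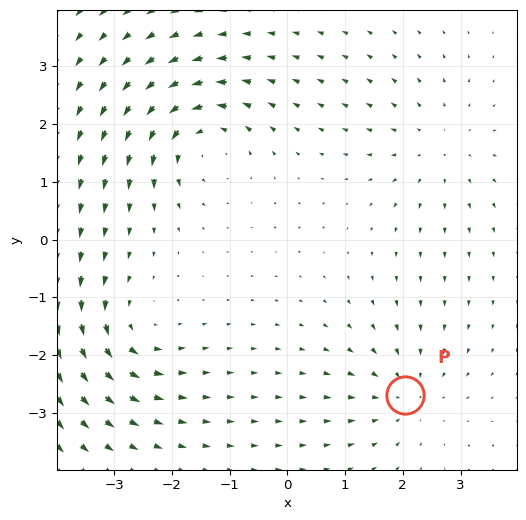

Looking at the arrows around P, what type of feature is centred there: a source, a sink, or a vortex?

At P (2.0, -2.7) the arrows converge inward. Divergence about -3, curl ≈0 — negative divergence with near-zero curl is a sink.

sink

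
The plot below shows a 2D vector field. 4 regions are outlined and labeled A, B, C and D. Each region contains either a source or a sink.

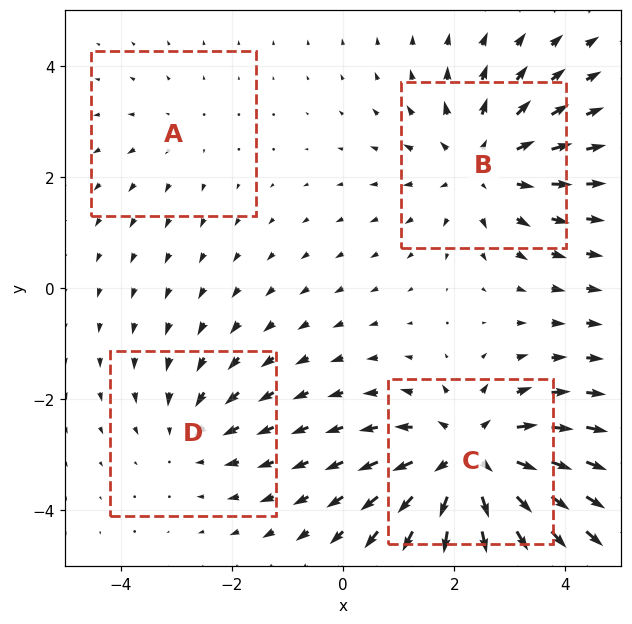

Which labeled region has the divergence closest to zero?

A

Divergence at each region's feature centre — A: about +2, B: about +4, C: about +6, D: about -3. Region A is closest to zero.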